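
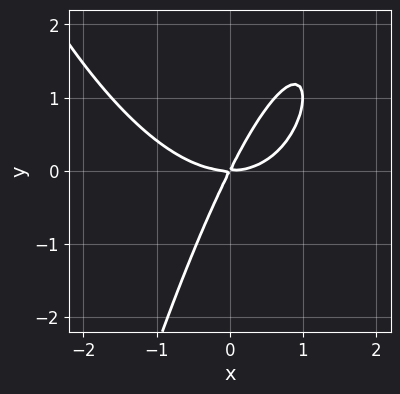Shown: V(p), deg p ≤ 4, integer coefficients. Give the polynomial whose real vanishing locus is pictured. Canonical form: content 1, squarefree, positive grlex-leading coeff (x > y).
x^3 - 2*x*y + y^2

Degree: no degree-2 curve has this shape, so deg p = 3.
Against the integer gridlines: it crosses the x-axis at the gridline x = 0; it meets the y-axis at y = 0 (among the integer gridlines).
Putting this together gives p.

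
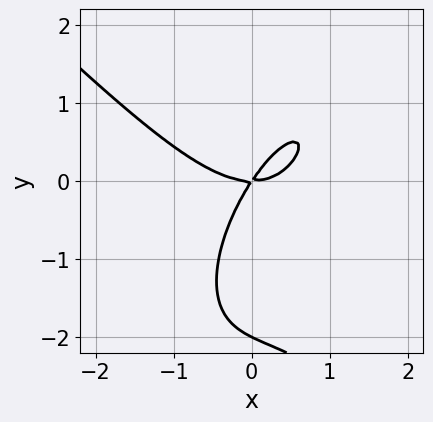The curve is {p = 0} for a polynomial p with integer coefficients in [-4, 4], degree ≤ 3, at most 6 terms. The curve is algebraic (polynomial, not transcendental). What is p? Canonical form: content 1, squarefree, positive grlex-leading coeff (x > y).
1. Degree: the shape is more complex than any degree-2 curve, so deg p = 3.
2. Against the integer gridlines: the y-axis gridline crossings are at y ∈ {-2, 0}; it meets the x-axis at x = 0 (among the integer gridlines).
3. Fitting integer coefficients to these (and the overall shape) gives p.

2*x^3 - x*y^2 + y^3 - 3*x*y + 2*y^2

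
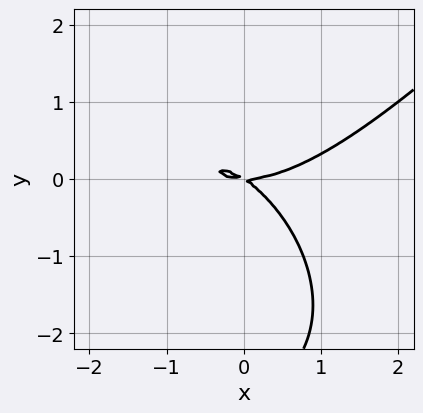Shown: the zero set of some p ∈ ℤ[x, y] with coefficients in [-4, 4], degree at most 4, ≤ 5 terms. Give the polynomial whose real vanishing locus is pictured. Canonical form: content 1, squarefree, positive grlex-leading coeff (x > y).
(a) Degree: no degree-2 curve has this shape, so deg p = 3.
(b) From the visible intercepts: it meets the y-axis at y = 0 (among the integer gridlines); one x-axis crossing is at x = 0.
(c) Assembling these constraints gives the stated polynomial.

x^3 - y^3 - 2*x*y - 3*y^2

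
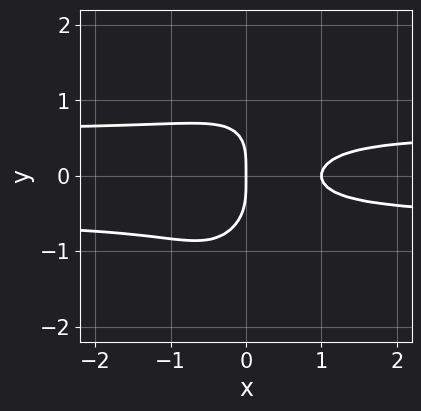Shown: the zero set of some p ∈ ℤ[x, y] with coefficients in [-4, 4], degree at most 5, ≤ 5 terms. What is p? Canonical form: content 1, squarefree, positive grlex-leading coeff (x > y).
deg p = 4. No degree-3 curve has this shape.
Against the integer gridlines: the x-axis gridline crossings are at x ∈ {0, 1}; it meets the y-axis at y = 0 (among the integer gridlines).
Putting this together gives p.

3*x^2*y^2 - x*y^3 + y^4 - x^2 + x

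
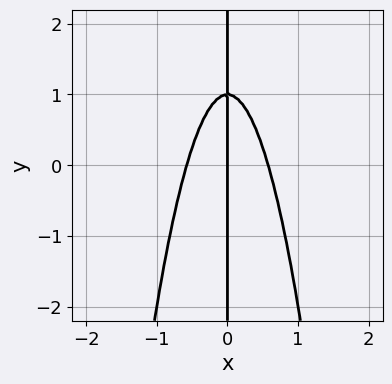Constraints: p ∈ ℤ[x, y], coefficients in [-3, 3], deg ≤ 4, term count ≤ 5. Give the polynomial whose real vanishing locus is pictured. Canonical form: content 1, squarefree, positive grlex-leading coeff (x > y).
3*x^3 + x*y - x

(a) deg p = 3. No degree-2 curve has this shape.
(b) From the axis intercepts and sections: it crosses the x-axis at the gridline x = 0; every point of the y-axis in the box is on the curve.
(c) Solving for integer coefficients yields p as stated.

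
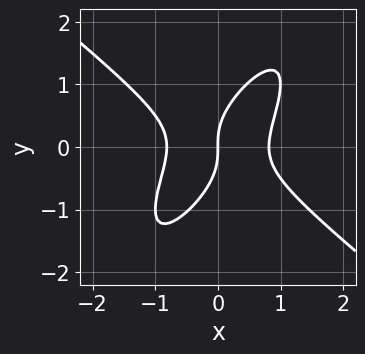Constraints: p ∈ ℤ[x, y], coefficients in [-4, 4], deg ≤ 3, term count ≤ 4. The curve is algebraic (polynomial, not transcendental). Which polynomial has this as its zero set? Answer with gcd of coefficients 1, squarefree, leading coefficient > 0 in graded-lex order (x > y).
First, degree: no degree-2 curve has this shape, so deg p = 3.
Then, against the integer gridlines: it crosses the y-axis at the gridline y = 0; it meets the x-axis at x = 0 (among the integer gridlines).
Finally, together with the visible shape, these determine p as stated.

3*x^3 - 3*x*y^2 + 2*y^3 - 2*x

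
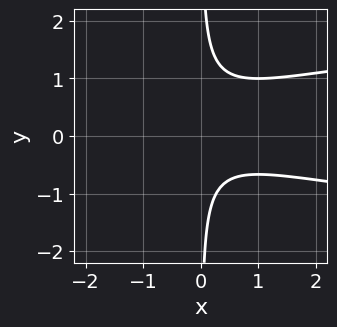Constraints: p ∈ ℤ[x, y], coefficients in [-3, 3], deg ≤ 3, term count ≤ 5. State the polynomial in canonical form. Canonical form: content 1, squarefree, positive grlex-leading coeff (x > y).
First, degree: no degree-2 curve has this shape, so deg p = 3.
Then, from the axis intercepts and sections: no x-intercept at any integer in the box; no y-intercept at any integer in the box.
Finally, putting this together gives p.

3*x*y^2 - x^2 - x*y - 1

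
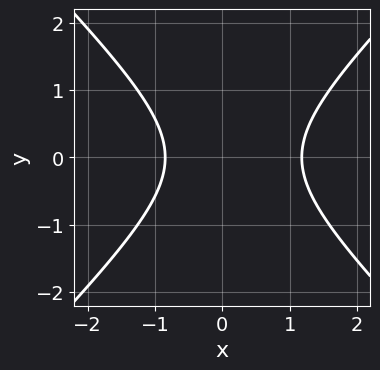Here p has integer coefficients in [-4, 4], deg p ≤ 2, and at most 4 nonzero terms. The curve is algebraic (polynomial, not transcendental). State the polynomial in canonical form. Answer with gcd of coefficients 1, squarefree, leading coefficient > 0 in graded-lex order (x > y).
3*x^2 - 3*y^2 - x - 3

First, deg p = 2. A generic line meets the curve in up to 2 points.
Next, symmetries: the y ↦ −y reflection is a symmetry, so y appears only in even powers.
Then, observable constraints: it misses every integer gridline on the y-axis.
Finally, assembling these constraints gives the stated polynomial.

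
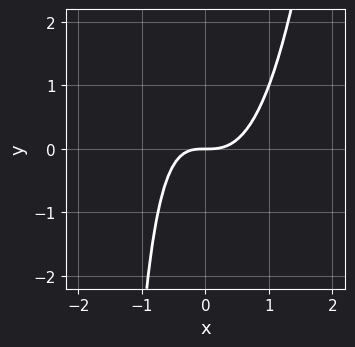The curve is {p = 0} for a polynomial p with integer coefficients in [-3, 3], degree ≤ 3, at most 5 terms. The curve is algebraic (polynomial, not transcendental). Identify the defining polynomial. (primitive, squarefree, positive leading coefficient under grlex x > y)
3*x^3 - x*y - 2*y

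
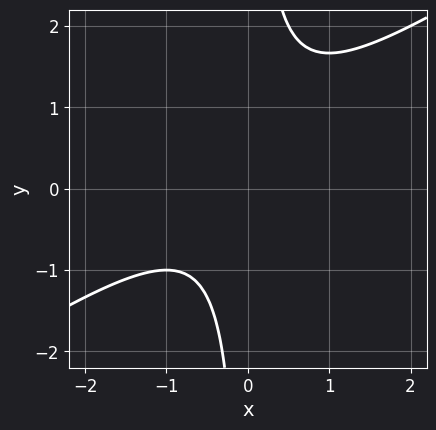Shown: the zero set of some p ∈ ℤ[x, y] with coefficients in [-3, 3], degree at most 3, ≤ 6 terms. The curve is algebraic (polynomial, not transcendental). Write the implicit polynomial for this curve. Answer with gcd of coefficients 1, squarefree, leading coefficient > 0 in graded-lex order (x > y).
2*x^2 - 3*x*y + x + 2

(a) Degree: no degree-1 curve has this shape, so deg p = 2.
(b) From the axis intercepts and sections: no x-intercept at any integer in the box; it misses every integer gridline on the y-axis.
(c) Solving for integer coefficients yields p as stated.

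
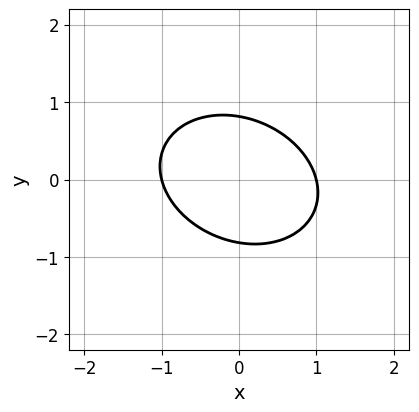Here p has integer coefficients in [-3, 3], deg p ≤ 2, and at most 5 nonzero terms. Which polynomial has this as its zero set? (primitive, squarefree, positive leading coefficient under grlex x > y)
First, deg p = 2. The shape is more complex than any degree-1 curve.
Next, checking where it meets the axes: the x-axis gridline crossings are at x ∈ {-1, 1}.
Finally, these observations pin down the coefficients.

2*x^2 + x*y + 3*y^2 - 2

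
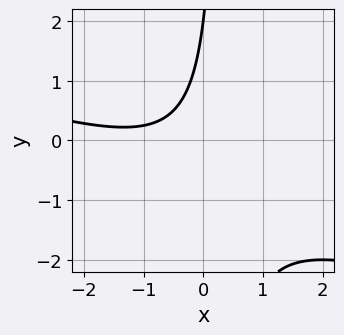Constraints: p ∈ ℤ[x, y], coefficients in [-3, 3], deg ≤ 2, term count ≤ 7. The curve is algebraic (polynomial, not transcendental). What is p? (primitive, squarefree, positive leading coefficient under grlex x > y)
x^2 + 3*x*y + 2*x - y + 2

The degree is 2 — no degree-1 curve has this shape.
From the axis intercepts and sections: it meets the y-axis at y = 2 (among the integer gridlines); it misses every integer gridline on the x-axis.
Assembling these constraints gives the stated polynomial.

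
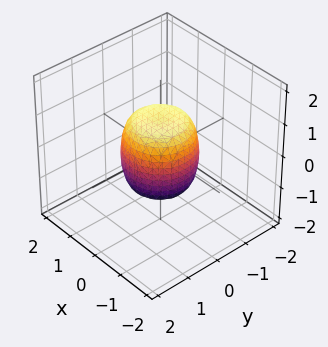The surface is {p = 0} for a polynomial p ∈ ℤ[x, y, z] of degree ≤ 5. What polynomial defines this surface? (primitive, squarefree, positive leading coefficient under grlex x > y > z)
The degree is 4 — no degree-3 surface has this shape.
Symmetry: the surface is invariant under rotation about z: p = q(x² + y², z).
From the visible intercepts: the x-axis gridline crossings are at x ∈ {-1, 1}; among the integer gridlines, it crosses the y-axis at y ∈ {-1, 1}.
Putting this together gives p.

2*x^4 + 4*x^2*y^2 + 2*y^4 - x^2 - y^2 + z^2 - 1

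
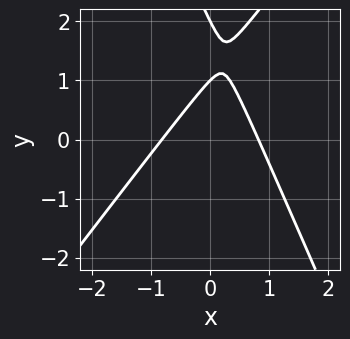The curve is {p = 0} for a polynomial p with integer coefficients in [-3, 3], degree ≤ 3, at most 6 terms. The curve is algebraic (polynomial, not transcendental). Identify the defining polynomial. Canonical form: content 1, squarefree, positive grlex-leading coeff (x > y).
(a) deg p = 2. A generic line meets the curve in up to 2 points.
(b) From the axis intercepts and sections: among the integer gridlines, it crosses the y-axis at y ∈ {1, 2}.
(c) Assembling these constraints gives the stated polynomial.

3*x^2 - x*y - y^2 + 3*y - 2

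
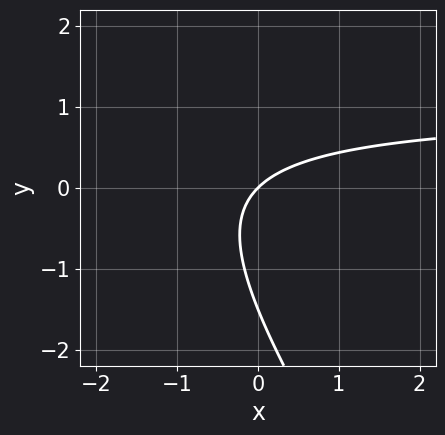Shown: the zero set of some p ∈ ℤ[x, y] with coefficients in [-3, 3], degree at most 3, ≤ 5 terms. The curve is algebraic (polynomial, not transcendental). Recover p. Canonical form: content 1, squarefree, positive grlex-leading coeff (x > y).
First, degree: a generic line meets the curve in up to 2 points, so deg p = 2.
Then, reading off the gridlines: it crosses the x-axis at the gridline x = 0; it crosses the y-axis at the gridline y = 0.
Finally, matching integer coefficients to the picture gives p.

3*x*y + 2*y^2 - 3*x + 3*y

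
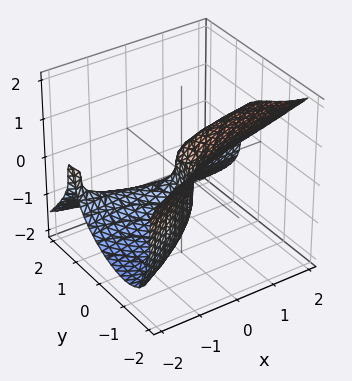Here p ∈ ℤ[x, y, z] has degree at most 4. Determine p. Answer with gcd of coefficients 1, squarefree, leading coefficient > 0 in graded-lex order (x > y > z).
(a) The degree is 3 — the shape is more complex than any degree-2 surface.
(b) Checking where it meets the axes: it meets the x-axis at x = 0 (among the integer gridlines); it crosses the y-axis at the gridline y = 0; it meets the z-axis at z = 0 (among the integer gridlines).
(c) Matching integer coefficients to the picture gives p.

2*y^3 + 3*z^3 + 3*x*y - 2*x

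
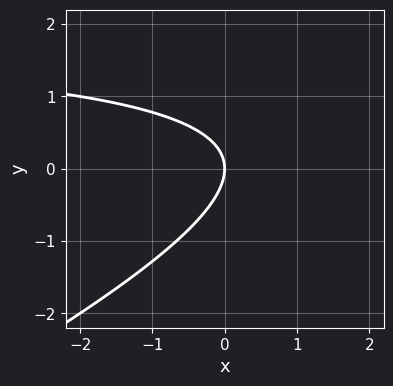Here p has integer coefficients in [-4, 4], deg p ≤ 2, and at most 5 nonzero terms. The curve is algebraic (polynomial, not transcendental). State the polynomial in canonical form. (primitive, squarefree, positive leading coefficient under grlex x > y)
x*y - 2*y^2 - 2*x

(a) deg p = 2. No degree-1 curve has this shape.
(b) Reading off the gridlines: one x-axis crossing is at x = 0; it crosses the y-axis at the gridline y = 0.
(c) Together with the visible shape, these determine p as stated.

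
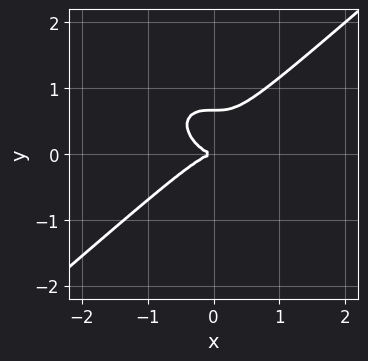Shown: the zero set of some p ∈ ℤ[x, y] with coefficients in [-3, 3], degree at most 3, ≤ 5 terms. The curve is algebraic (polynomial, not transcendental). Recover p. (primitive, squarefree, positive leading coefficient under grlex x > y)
2*x^3 - 3*y^3 + 2*y^2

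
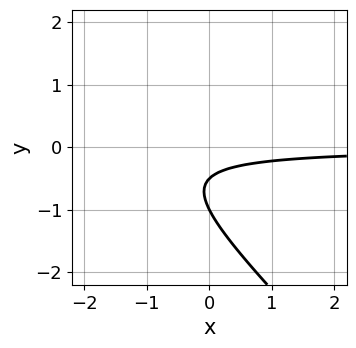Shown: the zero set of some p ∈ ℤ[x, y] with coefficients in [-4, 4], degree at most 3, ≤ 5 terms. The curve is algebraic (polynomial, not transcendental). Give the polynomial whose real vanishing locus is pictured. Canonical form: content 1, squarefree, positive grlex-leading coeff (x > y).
2*x*y + 2*y^2 + 3*y + 1

(a) deg p = 2. The shape is more complex than any degree-1 curve.
(b) Observable constraints: it crosses the y-axis at the gridline y = -1; no x-intercept at any integer in the box.
(c) The integer polynomial consistent with all of this is the stated p.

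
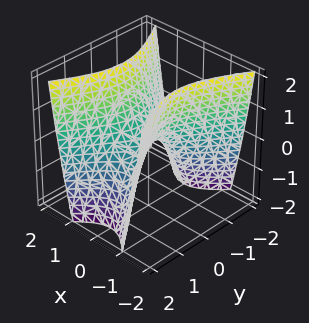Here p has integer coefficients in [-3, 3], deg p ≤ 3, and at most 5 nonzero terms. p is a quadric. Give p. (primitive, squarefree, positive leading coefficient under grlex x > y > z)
2*x^2 - y^2 - z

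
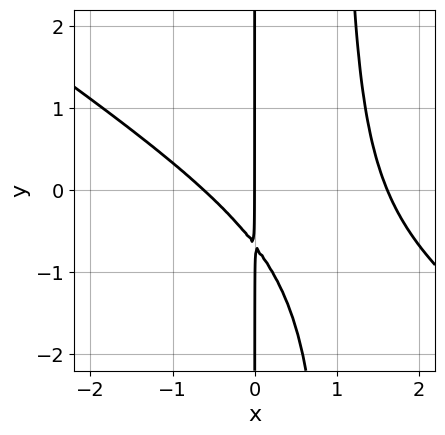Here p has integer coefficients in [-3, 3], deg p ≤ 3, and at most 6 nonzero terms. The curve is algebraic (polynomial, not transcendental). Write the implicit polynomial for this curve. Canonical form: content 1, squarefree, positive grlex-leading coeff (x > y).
First, deg p = 3. The shape is more complex than any degree-2 curve.
Then, from the visible intercepts: one x-axis crossing is at x = 0; every point of the y-axis in the box is on the curve.
Finally, assembling these constraints gives the stated polynomial.

2*x^3 + 3*x^2*y - 2*x^2 - 3*x*y - 2*x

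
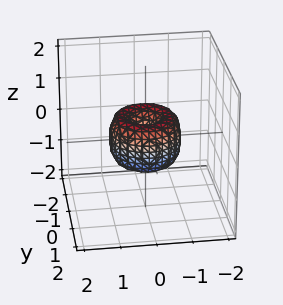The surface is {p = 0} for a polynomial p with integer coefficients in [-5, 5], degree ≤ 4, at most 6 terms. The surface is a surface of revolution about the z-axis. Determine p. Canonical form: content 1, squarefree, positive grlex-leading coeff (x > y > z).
2*x^4 + 4*x^2*y^2 + 2*y^4 - 2*x^2 - 2*y^2 + z^2

1. The degree is 4 — the shape is more complex than any degree-3 surface.
2. Symmetry: every cross-section ⟂ z is a circle, so x, y appear only via x² + y².
3. Observable constraints: the x-axis gridline crossings are at x ∈ {-1, 0, 1}; it crosses the z-axis at the gridline z = 0.
4. These observations pin down the coefficients. Check: (0, -1, 0) on the y-axis lies on the surface, and p(0, -1, 0) = 0. ✓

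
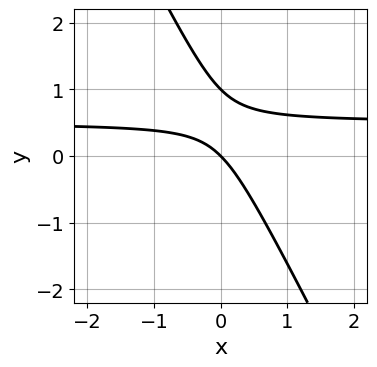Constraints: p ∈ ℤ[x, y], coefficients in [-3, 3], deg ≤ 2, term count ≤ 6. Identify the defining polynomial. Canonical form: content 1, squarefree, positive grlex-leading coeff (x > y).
2*x*y + y^2 - x - y

First, deg p = 2. A generic line meets the curve in up to 2 points.
Next, from the axis intercepts and sections: one x-axis crossing is at x = 0; among the integer gridlines, it crosses the y-axis at y ∈ {0, 1}.
Finally, these observations pin down the coefficients.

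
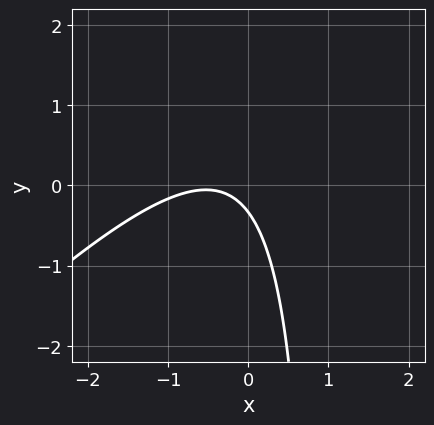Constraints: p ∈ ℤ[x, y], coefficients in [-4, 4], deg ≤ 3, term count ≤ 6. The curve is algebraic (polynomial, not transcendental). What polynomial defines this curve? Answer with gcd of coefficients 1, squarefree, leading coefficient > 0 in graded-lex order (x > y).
Degree: a generic line meets the curve in up to 2 points, so deg p = 2.
Observable constraints: the curve avoids every integer x-axis point in the box.
Assembling these constraints gives the stated polynomial.

3*x^2 - 3*x*y + 3*x + 3*y + 1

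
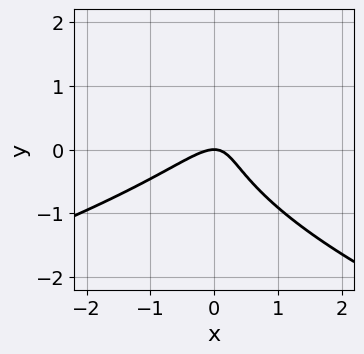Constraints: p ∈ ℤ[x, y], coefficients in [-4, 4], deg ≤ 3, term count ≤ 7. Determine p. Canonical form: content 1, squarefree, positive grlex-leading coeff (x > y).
3*y^3 + 3*x^2 - 3*x*y - 2*y^2 + 2*y

First, the degree is 3 — a generic line meets the curve in up to 3 points.
Next, observable constraints: it crosses the x-axis at the gridline x = 0; one y-axis crossing is at y = 0.
Finally, fitting integer coefficients to these (and the overall shape) gives p.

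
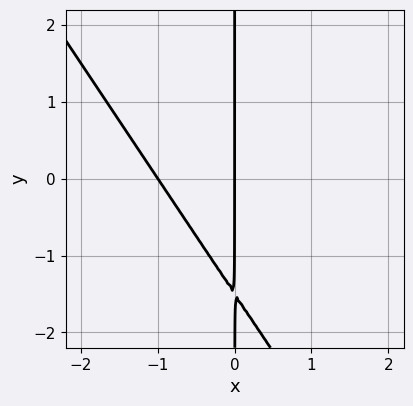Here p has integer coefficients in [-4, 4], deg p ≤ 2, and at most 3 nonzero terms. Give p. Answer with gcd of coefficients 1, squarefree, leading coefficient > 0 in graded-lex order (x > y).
3*x^2 + 2*x*y + 3*x

The degree is 2 — no degree-1 curve has this shape.
Checking where it meets the axes: the x-axis gridline crossings are at x ∈ {-1, 0}; every point of the y-axis in the box is on the curve.
Fitting integer coefficients to these (and the overall shape) gives p.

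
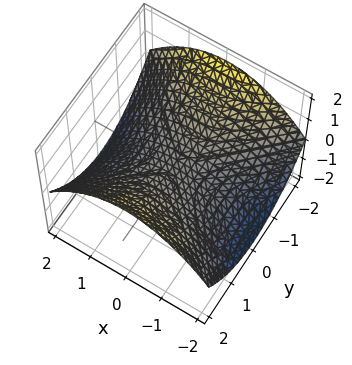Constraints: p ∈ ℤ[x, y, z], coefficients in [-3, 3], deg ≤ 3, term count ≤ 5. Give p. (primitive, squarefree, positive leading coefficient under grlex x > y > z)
x^2 - y^2 + 3*z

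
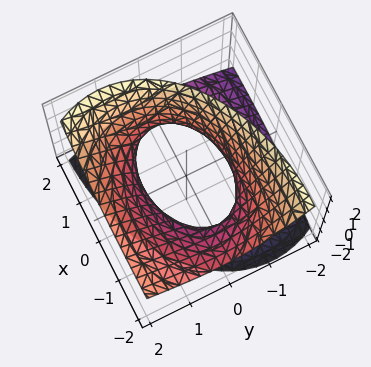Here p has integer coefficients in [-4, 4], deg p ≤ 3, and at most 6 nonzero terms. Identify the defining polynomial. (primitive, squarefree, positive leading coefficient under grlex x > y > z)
x^2 + 2*x*z + 2*y^2 - 2*y*z - 2*z^2 - 2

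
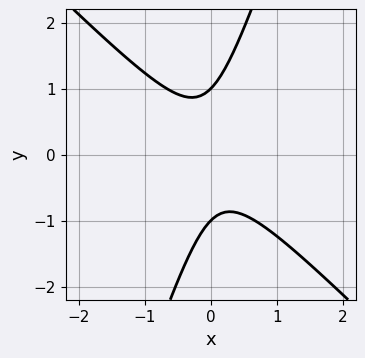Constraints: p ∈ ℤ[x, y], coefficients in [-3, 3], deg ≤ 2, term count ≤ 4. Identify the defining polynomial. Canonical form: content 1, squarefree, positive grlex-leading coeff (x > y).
(a) deg p = 2. No degree-1 curve has this shape.
(b) Checking where it meets the axes: no x-intercept at any integer in the box; among the integer gridlines, it crosses the y-axis at y ∈ {-1, 1}.
(c) The integer polynomial consistent with all of this is the stated p.

3*x^2 + 2*x*y - y^2 + 1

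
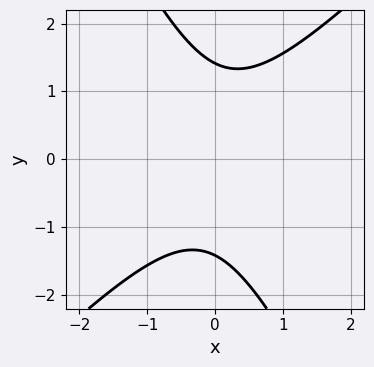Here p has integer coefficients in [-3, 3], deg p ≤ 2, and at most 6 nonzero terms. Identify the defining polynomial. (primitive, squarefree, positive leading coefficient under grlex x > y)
Degree: a generic line meets the curve in up to 2 points, so deg p = 2.
Against the integer gridlines: no x-intercept at any integer in the box.
Matching integer coefficients to the picture gives p.

2*x^2 - x*y - y^2 + 2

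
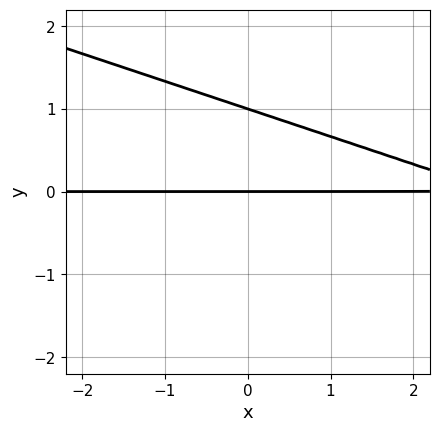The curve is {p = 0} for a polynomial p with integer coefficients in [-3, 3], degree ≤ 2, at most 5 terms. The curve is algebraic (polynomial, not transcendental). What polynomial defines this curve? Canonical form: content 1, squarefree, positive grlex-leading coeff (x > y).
1. Degree: the shape is more complex than any degree-1 curve, so deg p = 2.
2. From the axis intercepts and sections: among the integer gridlines, it crosses the y-axis at y ∈ {0, 1}; every point of the x-axis in the box is on the curve.
3. Together with the visible shape, these determine p as stated.

x*y + 3*y^2 - 3*y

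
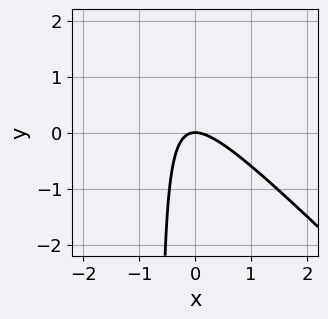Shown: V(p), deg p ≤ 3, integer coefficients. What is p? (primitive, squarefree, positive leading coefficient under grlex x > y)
3*x^2 + 3*x*y + 2*y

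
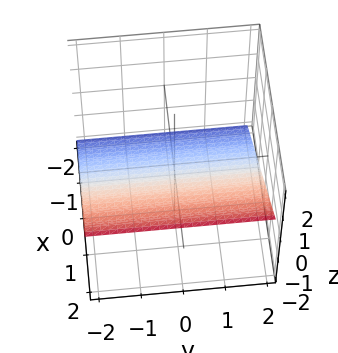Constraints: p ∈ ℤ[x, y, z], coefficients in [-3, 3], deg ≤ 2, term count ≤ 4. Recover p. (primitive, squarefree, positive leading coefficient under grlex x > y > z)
2*x - 3*z - 2

1. Degree: every cross-section is a straight line — this is a plane, so deg p = 1.
2. Against the integer gridlines: it crosses the x-axis at the gridline x = 1; no y-intercept at any integer in the box.
3. These observations pin down the coefficients.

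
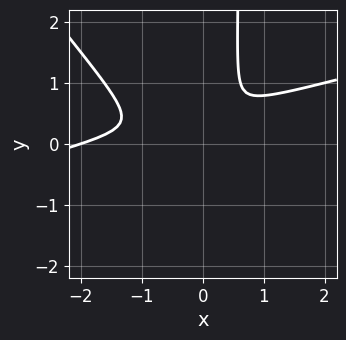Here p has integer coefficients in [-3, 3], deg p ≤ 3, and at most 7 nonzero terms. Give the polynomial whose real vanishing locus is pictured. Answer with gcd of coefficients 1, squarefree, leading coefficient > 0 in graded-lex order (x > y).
1. deg p = 3. A generic line meets the curve in up to 3 points.
2. Observable constraints: one x-axis crossing is at x = -2.
3. Fitting integer coefficients to these (and the overall shape) gives p.

x^3 - 3*x^2*y - 3*x*y^2 + 2*x^2 + 2*y^2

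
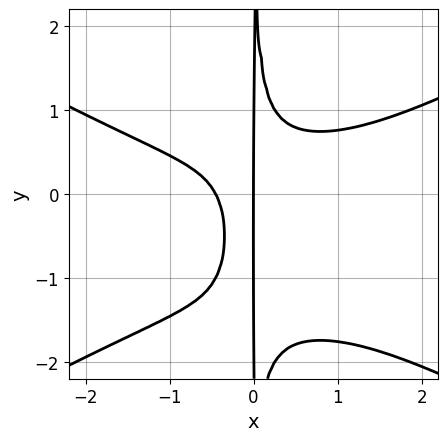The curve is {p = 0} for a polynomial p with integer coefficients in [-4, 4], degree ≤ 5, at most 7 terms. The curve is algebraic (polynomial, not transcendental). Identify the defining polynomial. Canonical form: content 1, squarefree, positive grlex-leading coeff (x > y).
Degree: a generic line meets the curve in up to 4 points, so deg p = 4.
From the visible intercepts: the visible y-axis segment lies entirely on the curve; one x-axis crossing is at x = 0.
Together with the visible shape, these determine p as stated.

x^4 - 3*x^2*y^2 - 3*x^2*y + 2*x^2 + x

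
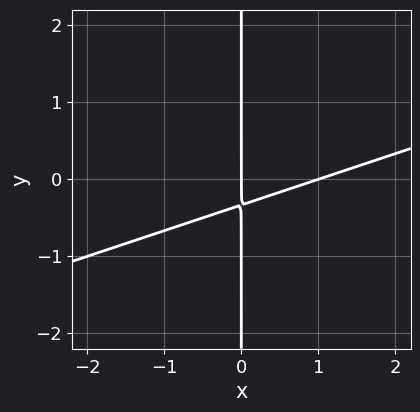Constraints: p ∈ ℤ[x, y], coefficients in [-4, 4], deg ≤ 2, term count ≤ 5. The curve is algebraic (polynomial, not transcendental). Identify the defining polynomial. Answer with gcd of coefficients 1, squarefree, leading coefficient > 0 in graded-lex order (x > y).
x^2 - 3*x*y - x

First, deg p = 2. No degree-1 curve has this shape.
Then, from the visible intercepts: the x-axis gridline crossings are at x ∈ {0, 1}; every point of the y-axis in the box is on the curve.
Finally, fitting integer coefficients to these (and the overall shape) gives p.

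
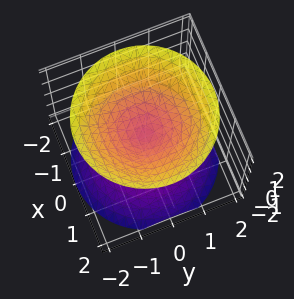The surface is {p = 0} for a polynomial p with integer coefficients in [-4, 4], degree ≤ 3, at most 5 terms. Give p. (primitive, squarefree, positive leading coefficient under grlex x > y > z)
x^2 + y^2 - z^2

1. The picture has 2 separate pieces.
2. deg p = 2.
3. Symmetries: mirror symmetry z ↦ −z ⇒ only even powers of z; rotational symmetry about the z-axis ⇒ p depends on x, y only through x² + y².
4. From the axis intercepts and sections: it crosses the z-axis at the gridline z = 0; it meets the y-axis at y = 0 (among the integer gridlines); a circular section at z = 1 has radius exactly 1; it meets the x-axis at x = 0 (among the integer gridlines).
5. Fitting integer coefficients to these (and the overall shape) gives p.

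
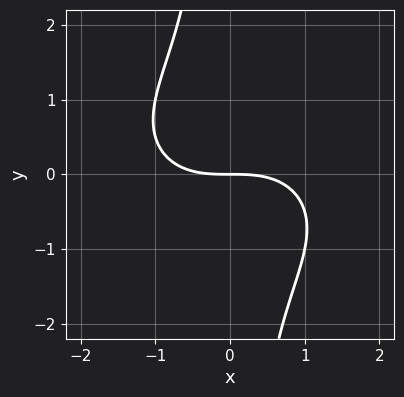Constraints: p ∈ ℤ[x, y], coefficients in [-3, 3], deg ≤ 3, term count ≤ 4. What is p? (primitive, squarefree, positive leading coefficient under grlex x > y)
Degree: a generic line meets the curve in up to 3 points, so deg p = 3.
Against the integer gridlines: it crosses the y-axis at the gridline y = 0; it crosses the x-axis at the gridline x = 0.
These observations pin down the coefficients.

x^3 + 2*x*y^2 + 3*y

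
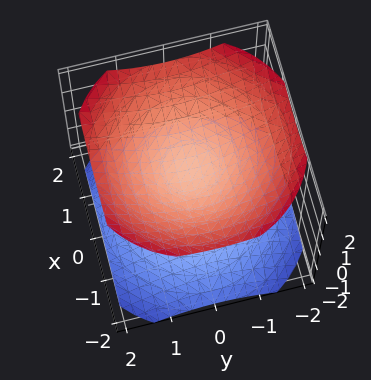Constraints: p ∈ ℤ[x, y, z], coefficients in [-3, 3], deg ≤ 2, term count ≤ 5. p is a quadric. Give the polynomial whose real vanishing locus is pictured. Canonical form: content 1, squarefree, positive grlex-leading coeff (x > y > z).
1. There are 2 components. They look like related sheets of one shape, so recover p as a whole.
2. Degree: two separate bowl-shaped sheets opening away from each other; a quadric, so deg p = 2.
3. Symmetries: the z ↦ −z reflection is a symmetry, so z appears only in even powers; the z-axis is an axis of rotation, so x and y enter only as x² + y².
4. Checking where it meets the axes: the surface avoids every integer x-axis point in the box; a circular section at z = -1 has radius exactly 1; the surface avoids every integer y-axis point in the box.
5. Matching integer coefficients to the picture gives p.

2*x^2 + 2*y^2 - 3*z^2 + 1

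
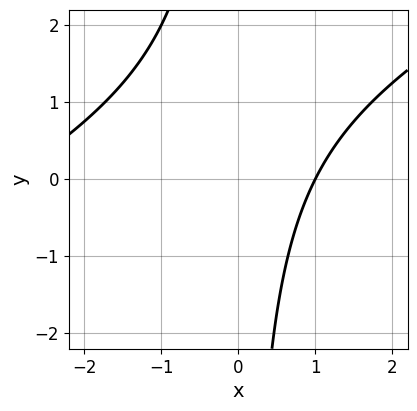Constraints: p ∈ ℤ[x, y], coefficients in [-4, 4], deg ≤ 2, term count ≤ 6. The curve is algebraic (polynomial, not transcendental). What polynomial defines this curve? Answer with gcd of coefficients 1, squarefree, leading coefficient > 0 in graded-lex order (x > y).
Degree: a generic line meets the curve in up to 2 points, so deg p = 2.
From the axis intercepts and sections: the curve avoids every integer y-axis point in the box; it meets the x-axis at x = 1 (among the integer gridlines).
Fitting integer coefficients to these (and the overall shape) gives p.

x^2 - 2*x*y + 2*x - 3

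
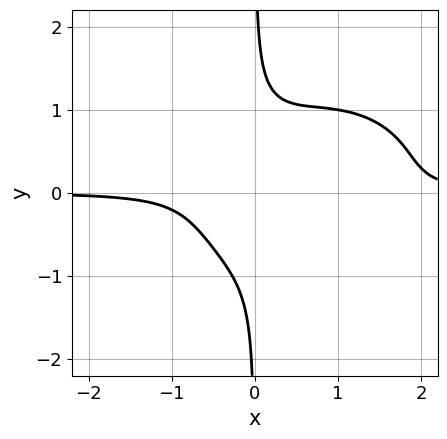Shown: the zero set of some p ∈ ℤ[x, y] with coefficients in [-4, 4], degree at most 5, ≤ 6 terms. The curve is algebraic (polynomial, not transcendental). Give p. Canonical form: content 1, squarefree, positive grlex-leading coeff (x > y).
2*x^3*y - x^2*y^2 + 3*x*y^3 - 3*x^2*y - 1

(a) The degree is 4 — no degree-3 curve has this shape.
(b) Checking where it meets the axes: the curve avoids every integer x-axis point in the box; it misses every integer gridline on the y-axis.
(c) Together with the visible shape, these determine p as stated.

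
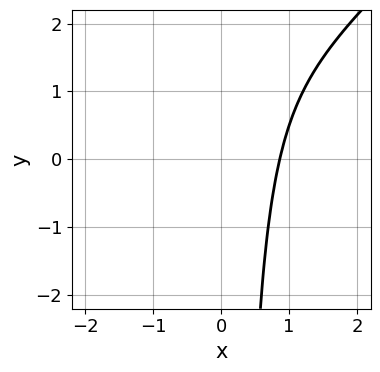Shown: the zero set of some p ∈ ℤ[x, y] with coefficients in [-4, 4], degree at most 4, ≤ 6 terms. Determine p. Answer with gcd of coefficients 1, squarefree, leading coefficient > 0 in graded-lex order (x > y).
(a) Degree: no degree-2 curve has this shape, so deg p = 3.
(b) Observable constraints: no y-intercept at any integer in the box.
(c) Together with the visible shape, these determine p as stated.

2*x^3 - 2*x^2*y + 2*x - 3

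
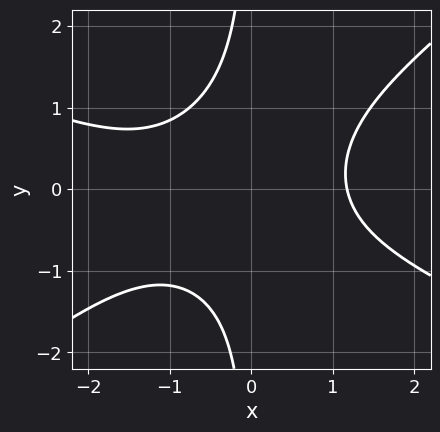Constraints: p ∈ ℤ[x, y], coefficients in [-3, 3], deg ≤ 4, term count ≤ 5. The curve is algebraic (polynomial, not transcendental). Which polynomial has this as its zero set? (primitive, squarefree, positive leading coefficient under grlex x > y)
deg p = 3. The shape is more complex than any degree-2 curve.
From the visible intercepts: the curve avoids every integer y-axis point in the box.
Matching integer coefficients to the picture gives p.

x^3 + x^2*y - 3*x*y^2 + x^2 - 3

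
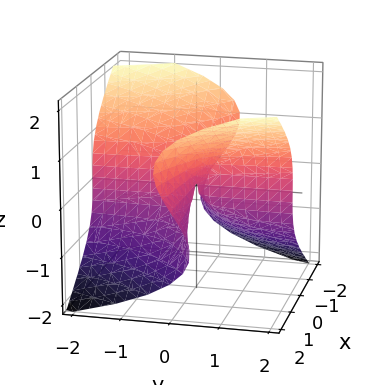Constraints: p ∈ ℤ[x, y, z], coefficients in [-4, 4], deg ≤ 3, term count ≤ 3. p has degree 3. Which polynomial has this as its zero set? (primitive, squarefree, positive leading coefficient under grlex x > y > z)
First, the degree is 3 — a generic line meets the surface in up to 3 points.
Next, checking where it meets the axes: the visible y-axis segment lies entirely on the surface; one z-axis crossing is at z = 0.
Finally, putting this together gives p. Check: (2, 0, 0) on the x-axis lies on the surface, and p(2, 0, 0) = 0. ✓

x^2*z - 2*z^3 + 3*x*y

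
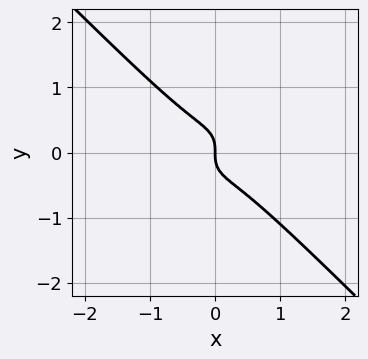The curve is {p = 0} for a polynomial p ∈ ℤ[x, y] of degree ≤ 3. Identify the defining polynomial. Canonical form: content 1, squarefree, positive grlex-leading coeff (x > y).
(a) Degree: no degree-2 curve has this shape, so deg p = 3.
(b) Against the integer gridlines: it meets the x-axis at x = 0 (among the integer gridlines); one y-axis crossing is at y = 0.
(c) These observations pin down the coefficients.

3*x^3 + 3*y^3 + x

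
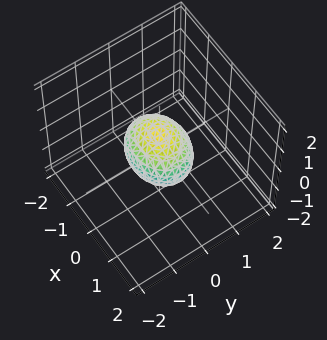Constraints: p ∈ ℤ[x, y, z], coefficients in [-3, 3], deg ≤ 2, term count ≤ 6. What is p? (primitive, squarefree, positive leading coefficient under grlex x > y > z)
2*x^2 + 3*y^2 + 3*z^2 - 2

First, degree: a closed, bounded, convex surface; a quadric, so deg p = 2.
Next, symmetries: the z ↦ −z reflection is a symmetry, so z appears only in even powers; mirror symmetry x ↦ −x ⇒ only even powers of x; the y ↦ −y reflection is a symmetry, so y appears only in even powers.
Next, observable constraints: among the integer gridlines, it crosses the x-axis at x ∈ {-1, 1}.
Finally, putting this together gives p.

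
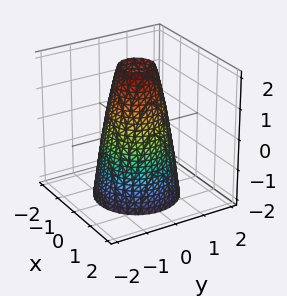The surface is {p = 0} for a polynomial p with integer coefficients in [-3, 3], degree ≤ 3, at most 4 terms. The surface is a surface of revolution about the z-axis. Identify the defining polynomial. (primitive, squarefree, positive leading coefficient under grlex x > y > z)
3*x^2 + 3*y^2 + z - 3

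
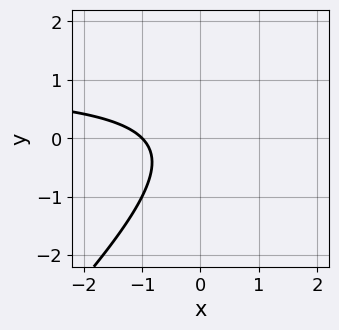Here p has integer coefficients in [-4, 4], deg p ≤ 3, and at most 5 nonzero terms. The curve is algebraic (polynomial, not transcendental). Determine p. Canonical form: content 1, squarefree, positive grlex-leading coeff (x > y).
x*y - y^2 - x - 1

deg p = 2.
Against the integer gridlines: the curve avoids every integer y-axis point in the box; it crosses the x-axis at the gridline x = -1.
Together with the visible shape, these determine p as stated.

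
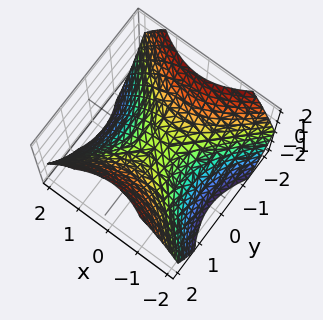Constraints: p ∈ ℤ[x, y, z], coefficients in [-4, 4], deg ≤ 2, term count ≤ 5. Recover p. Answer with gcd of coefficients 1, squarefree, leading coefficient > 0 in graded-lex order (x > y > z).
2*x^2 - 2*y^2 + 3*z

(a) deg p = 2.
(b) Symmetries: the y ↦ −y reflection is a symmetry, so y appears only in even powers; the x ↦ −x reflection is a symmetry, so x appears only in even powers.
(c) From the axis intercepts and sections: it meets the x-axis at x = 0 (among the integer gridlines); it crosses the y-axis at the gridline y = 0; it meets the z-axis at z = 0 (among the integer gridlines).
(d) These observations pin down the coefficients.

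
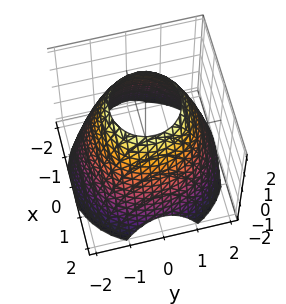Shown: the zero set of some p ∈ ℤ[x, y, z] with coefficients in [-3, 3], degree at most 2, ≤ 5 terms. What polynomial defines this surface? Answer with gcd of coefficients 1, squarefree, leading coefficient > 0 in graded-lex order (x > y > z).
1. deg p = 2. No degree-1 surface has this shape.
2. Symmetry: every cross-section ⟂ z is a circle, so x, y appear only via x² + y².
3. Observable constraints: the surface avoids every integer z-axis point in the box; a circular section at z = 1 has radius between 1 and 2.
4. Together with the visible shape, these determine p as stated.

x^2 + y^2 + z - 3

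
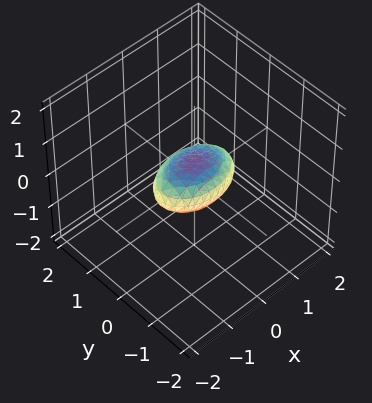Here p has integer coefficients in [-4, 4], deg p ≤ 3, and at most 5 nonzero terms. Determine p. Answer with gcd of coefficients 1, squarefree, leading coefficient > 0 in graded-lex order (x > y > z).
The degree is 2 — a closed, bounded, convex surface; a quadric.
Symmetries: the x ↦ −x reflection is a symmetry, so x appears only in even powers; the y ↦ −y reflection is a symmetry, so y appears only in even powers; mirror symmetry z ↦ −z ⇒ only even powers of z.
Against the integer gridlines: the x-axis gridline crossings are at x ∈ {-1, 1}.
These observations pin down the coefficients.

x^2 + 2*y^2 + 3*z^2 - 1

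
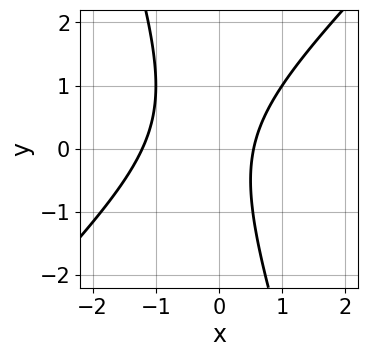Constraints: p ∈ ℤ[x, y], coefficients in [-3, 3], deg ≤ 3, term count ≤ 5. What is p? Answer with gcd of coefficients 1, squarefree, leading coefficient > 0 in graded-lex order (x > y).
3*x^2 - 2*x*y - y^2 + 2*x - 2

(a) deg p = 2. No degree-1 curve has this shape.
(b) Reading off the gridlines: it misses every integer gridline on the y-axis.
(c) Solving for integer coefficients yields p as stated.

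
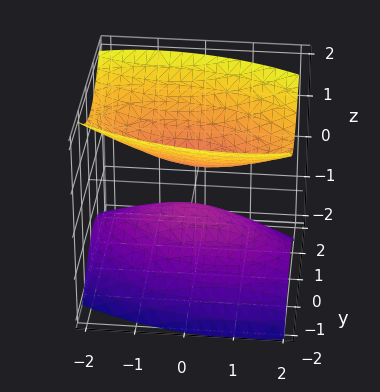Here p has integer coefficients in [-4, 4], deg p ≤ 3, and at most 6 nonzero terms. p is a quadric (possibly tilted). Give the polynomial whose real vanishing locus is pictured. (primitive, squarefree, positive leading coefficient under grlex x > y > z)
x^2 + x*y + 3*y^2 - 3*z^2 + 1

(a) There are 2 components. Treating them together as one polynomial.
(b) The degree is 2 — a generic line meets the surface in up to 2 points.
(c) From the axis intercepts and sections: the surface avoids every integer y-axis point in the box; the surface avoids every integer x-axis point in the box.
(d) These observations pin down the coefficients.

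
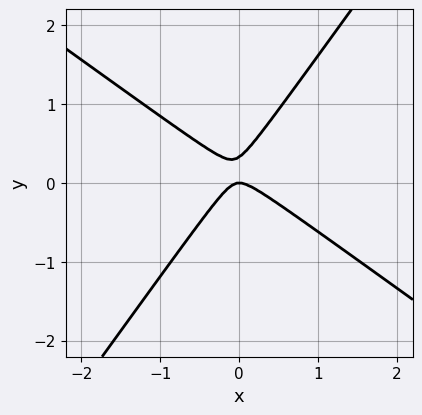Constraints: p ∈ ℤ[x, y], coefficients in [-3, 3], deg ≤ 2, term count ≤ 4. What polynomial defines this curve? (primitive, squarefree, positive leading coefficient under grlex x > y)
deg p = 2.
Against the integer gridlines: it crosses the y-axis at the gridline y = 0; it crosses the x-axis at the gridline x = 0.
Putting this together gives p.

3*x^2 + 2*x*y - 3*y^2 + y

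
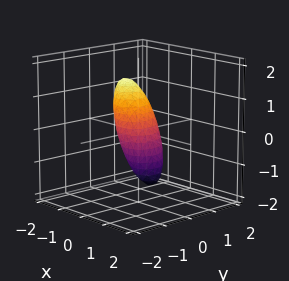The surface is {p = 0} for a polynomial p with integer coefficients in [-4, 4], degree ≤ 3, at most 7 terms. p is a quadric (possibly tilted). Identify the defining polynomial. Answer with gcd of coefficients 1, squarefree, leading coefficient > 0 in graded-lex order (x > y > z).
1. deg p = 2.
2. Reading off the gridlines: the z-axis gridline crossings are at z ∈ {-1, 1}.
3. Together with the visible shape, these determine p as stated.

2*x^2 + x*y + 2*x*z + 2*y^2 + z^2 - 1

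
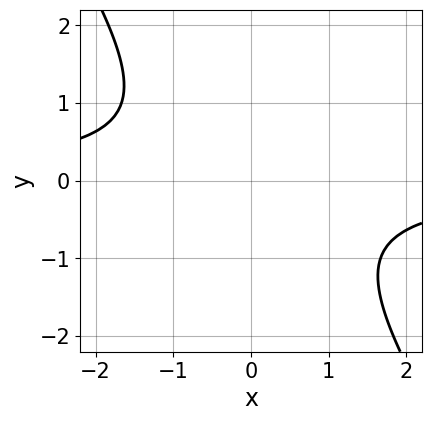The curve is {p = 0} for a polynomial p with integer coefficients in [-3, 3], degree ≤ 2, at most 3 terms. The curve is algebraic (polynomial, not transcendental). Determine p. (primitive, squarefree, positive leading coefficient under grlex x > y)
3*x*y + 2*y^2 + 3

Degree: a generic line meets the curve in up to 2 points, so deg p = 2.
Checking where it meets the axes: the curve avoids every integer x-axis point in the box; no y-intercept at any integer in the box.
Putting this together gives p.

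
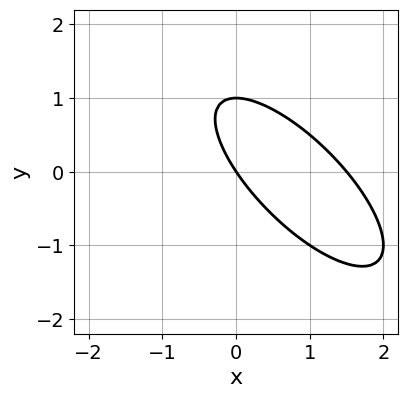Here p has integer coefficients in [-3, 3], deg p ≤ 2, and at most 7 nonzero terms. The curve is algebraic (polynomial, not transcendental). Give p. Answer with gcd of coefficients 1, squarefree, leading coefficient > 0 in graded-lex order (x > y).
2*x^2 + 3*x*y + 2*y^2 - 3*x - 2*y

First, deg p = 2.
Next, observable constraints: it meets the x-axis at x = 0 (among the integer gridlines); among the integer gridlines, it crosses the y-axis at y ∈ {0, 1}.
Finally, matching integer coefficients to the picture gives p.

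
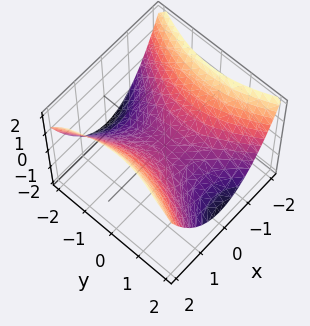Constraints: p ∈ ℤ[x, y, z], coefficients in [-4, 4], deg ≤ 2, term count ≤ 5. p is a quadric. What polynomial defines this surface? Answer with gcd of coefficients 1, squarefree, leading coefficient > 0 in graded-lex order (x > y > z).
2*x^2 - y^2 - 3*z

deg p = 2. A saddle surface; a quadric.
Symmetries: mirror symmetry y ↦ −y ⇒ only even powers of y; the x ↦ −x reflection is a symmetry, so x appears only in even powers.
From the axis intercepts and sections: it crosses the y-axis at the gridline y = 0; it crosses the z-axis at the gridline z = 0; one x-axis crossing is at x = 0.
Putting this together gives p.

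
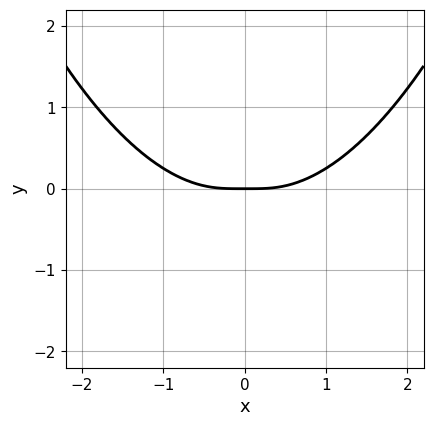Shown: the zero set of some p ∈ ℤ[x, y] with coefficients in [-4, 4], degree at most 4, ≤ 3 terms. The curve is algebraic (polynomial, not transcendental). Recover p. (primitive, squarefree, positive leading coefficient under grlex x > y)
First, the degree is 4 — the shape is more complex than any degree-3 curve.
Next, symmetries: it's symmetric under x → −x, forcing even powers of x.
Then, from the axis intercepts and sections: one y-axis crossing is at y = 0; it meets the x-axis at x = 0 (among the integer gridlines).
Finally, solving for integer coefficients yields p as stated.

x^4 - 3*x^2*y - y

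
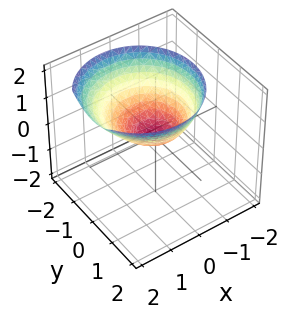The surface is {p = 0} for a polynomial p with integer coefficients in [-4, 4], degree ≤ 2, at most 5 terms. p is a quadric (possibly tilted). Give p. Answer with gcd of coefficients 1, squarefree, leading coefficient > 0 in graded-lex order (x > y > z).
2*x^2 - x*z + 2*y^2 - 3*z

(a) deg p = 2.
(b) Observable constraints: it crosses the z-axis at the gridline z = 0; it crosses the y-axis at the gridline y = 0.
(c) Together with the visible shape, these determine p as stated.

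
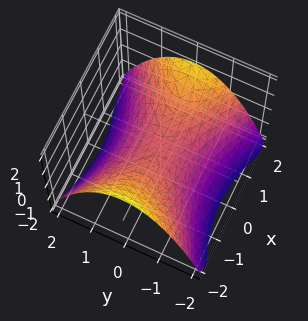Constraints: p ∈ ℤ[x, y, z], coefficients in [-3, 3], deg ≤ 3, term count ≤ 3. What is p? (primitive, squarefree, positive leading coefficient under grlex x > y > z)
x^2 - 2*y^2 - 3*z

1. The degree is 2 — a saddle surface; a quadric.
2. Symmetries: mirror symmetry y ↦ −y ⇒ only even powers of y; it's symmetric under x → −x, forcing even powers of x.
3. From the visible intercepts: it crosses the y-axis at the gridline y = 0; one x-axis crossing is at x = 0.
4. Solving for integer coefficients yields p as stated.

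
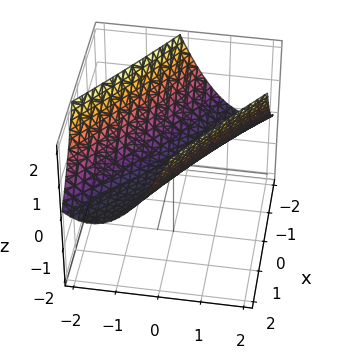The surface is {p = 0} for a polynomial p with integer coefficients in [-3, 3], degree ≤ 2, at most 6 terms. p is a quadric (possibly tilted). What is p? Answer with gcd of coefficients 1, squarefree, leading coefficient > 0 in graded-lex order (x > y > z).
x^2 + 3*x*y + 2*y^2 - 3*z

(a) deg p = 2.
(b) Reading off the gridlines: it meets the z-axis at z = 0 (among the integer gridlines); it crosses the x-axis at the gridline x = 0; it meets the y-axis at y = 0 (among the integer gridlines).
(c) Solving for integer coefficients yields p as stated.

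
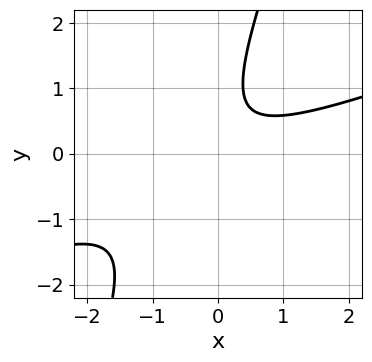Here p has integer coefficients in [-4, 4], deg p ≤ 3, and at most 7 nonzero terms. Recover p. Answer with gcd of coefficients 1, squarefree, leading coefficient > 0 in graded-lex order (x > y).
x^2 - 3*x*y + y^2 - y + 1

1. deg p = 2.
2. Observable constraints: it misses every integer gridline on the y-axis; it misses every integer gridline on the x-axis.
3. The integer polynomial consistent with all of this is the stated p.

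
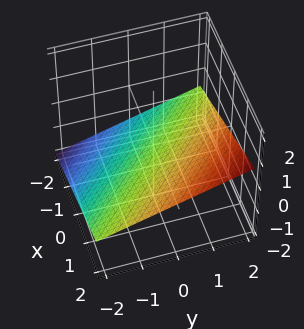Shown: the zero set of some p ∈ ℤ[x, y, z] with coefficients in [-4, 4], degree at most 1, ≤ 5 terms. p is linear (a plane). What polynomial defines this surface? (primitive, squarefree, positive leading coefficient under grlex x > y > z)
Degree: every cross-section is a straight line — this is a plane, so deg p = 1.
Against the integer gridlines: it meets the y-axis at y = 2 (among the integer gridlines); one x-axis crossing is at x = 2.
Assembling these constraints gives the stated polynomial.

x + y - 3*z - 2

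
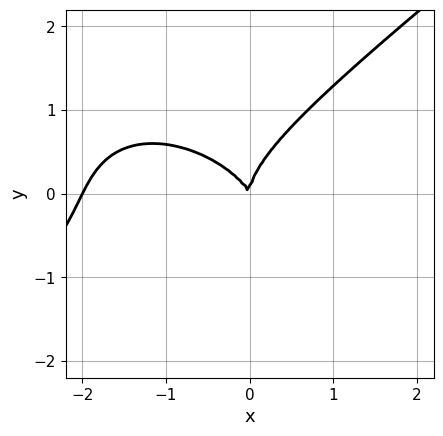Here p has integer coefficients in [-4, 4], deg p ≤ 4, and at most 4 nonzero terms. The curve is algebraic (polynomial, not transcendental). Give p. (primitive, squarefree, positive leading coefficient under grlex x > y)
x^3 - 2*y^3 + 2*x^2 + x*y

1. deg p = 3.
2. Observable constraints: one y-axis crossing is at y = 0; the x-axis gridline crossings are at x ∈ {-2, 0}.
3. Assembling these constraints gives the stated polynomial.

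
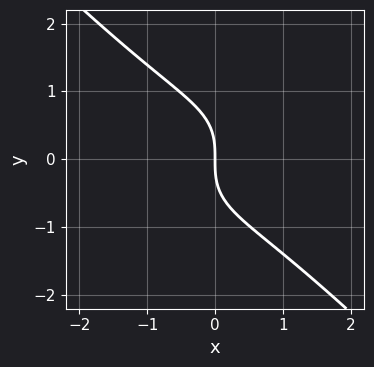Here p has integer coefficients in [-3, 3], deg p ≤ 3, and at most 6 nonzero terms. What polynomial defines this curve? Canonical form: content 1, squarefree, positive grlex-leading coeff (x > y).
x^3 - x^2*y + 2*y^3 + 3*x

First, degree: the shape is more complex than any degree-2 curve, so deg p = 3.
Next, from the axis intercepts and sections: one y-axis crossing is at y = 0; it crosses the x-axis at the gridline x = 0.
Finally, solving for integer coefficients yields p as stated.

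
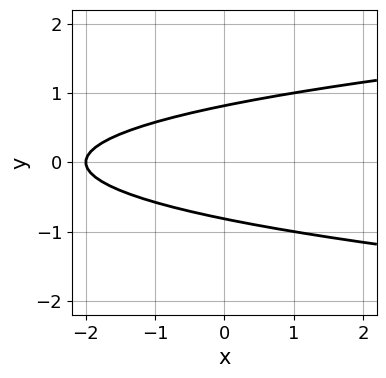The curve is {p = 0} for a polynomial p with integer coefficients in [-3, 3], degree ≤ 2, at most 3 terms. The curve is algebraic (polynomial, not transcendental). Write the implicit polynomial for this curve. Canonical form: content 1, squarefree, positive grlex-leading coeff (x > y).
1. The degree is 2 — a generic line meets the curve in up to 2 points.
2. Symmetries: the y ↦ −y reflection is a symmetry, so y appears only in even powers.
3. Checking where it meets the axes: it meets the x-axis at x = -2 (among the integer gridlines).
4. These observations pin down the coefficients.

3*y^2 - x - 2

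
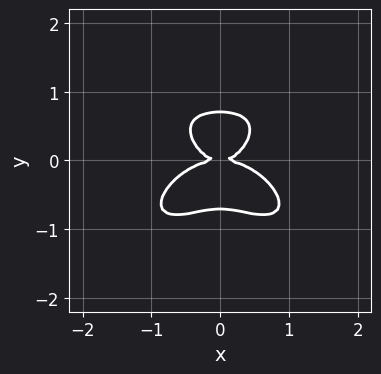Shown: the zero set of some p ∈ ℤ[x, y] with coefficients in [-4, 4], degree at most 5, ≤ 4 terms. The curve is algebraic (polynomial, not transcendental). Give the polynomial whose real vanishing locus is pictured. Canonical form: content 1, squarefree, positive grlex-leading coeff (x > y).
x^4 + 2*y^4 + x^2*y - y^2

First, the degree is 4 — no degree-3 curve has this shape.
Then, symmetries: the x ↦ −x reflection is a symmetry, so x appears only in even powers.
Next, against the integer gridlines: it crosses the y-axis at the gridline y = 0; it meets the x-axis at x = 0 (among the integer gridlines).
Finally, fitting integer coefficients to these (and the overall shape) gives p.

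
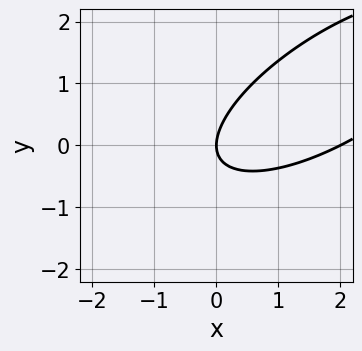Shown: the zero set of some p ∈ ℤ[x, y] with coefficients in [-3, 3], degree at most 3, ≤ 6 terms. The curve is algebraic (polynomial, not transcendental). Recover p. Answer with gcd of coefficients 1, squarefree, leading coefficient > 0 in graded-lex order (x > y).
First, the degree is 2 — a generic line meets the curve in up to 2 points.
Then, against the integer gridlines: it meets the y-axis at y = 0 (among the integer gridlines); the x-axis gridline crossings are at x ∈ {0, 2}.
Finally, solving for integer coefficients yields p as stated.

x^2 - 2*x*y + 2*y^2 - 2*x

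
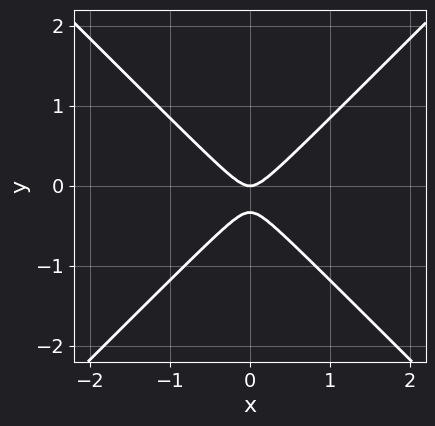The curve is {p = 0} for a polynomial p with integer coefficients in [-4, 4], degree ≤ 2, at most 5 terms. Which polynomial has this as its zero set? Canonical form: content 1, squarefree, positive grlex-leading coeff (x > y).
3*x^2 - 3*y^2 - y

1. The degree is 2 — a generic line meets the curve in up to 2 points.
2. Symmetries: it's symmetric under x → −x, forcing even powers of x.
3. Checking where it meets the axes: it meets the y-axis at y = 0 (among the integer gridlines); it meets the x-axis at x = 0 (among the integer gridlines).
4. Putting this together gives p.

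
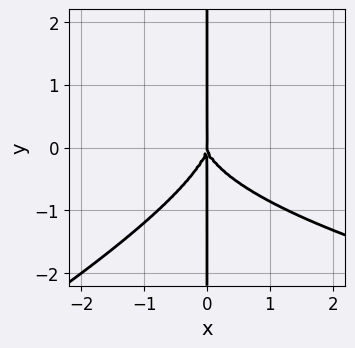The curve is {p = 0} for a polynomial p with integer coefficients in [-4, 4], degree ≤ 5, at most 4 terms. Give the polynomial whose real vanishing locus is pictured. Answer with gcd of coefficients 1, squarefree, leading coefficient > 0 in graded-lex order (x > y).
First, the degree is 4 — no degree-3 curve has this shape.
Next, against the integer gridlines: it crosses the x-axis at the gridline x = 0; the visible y-axis segment lies entirely on the curve.
Finally, fitting integer coefficients to these (and the overall shape) gives p.

x^2*y^2 - 2*x*y^3 - 2*x^3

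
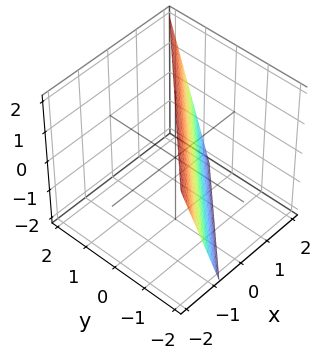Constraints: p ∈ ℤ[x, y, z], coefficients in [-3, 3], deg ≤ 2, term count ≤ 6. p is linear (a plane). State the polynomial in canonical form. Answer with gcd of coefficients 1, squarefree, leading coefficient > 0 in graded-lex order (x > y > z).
(a) The degree is 1 — every cross-section is a straight line — this is a plane.
(b) Checking where it meets the axes: it meets the z-axis at z = 2 (among the integer gridlines).
(c) Solving for integer coefficients yields p as stated.

3*x - 3*y + z - 2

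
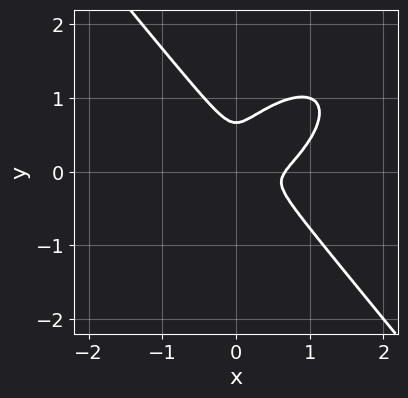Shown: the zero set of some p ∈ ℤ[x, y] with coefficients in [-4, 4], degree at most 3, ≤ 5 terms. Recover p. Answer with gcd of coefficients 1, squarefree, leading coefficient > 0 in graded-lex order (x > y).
Degree: a generic line meets the curve in up to 3 points, so deg p = 3.
The integer polynomial consistent with all of this is the stated p.

3*x^3 - 2*x^2*y + 3*y^3 - 2*x^2 - 2*y^2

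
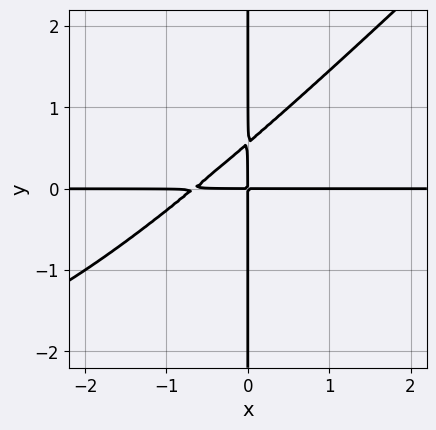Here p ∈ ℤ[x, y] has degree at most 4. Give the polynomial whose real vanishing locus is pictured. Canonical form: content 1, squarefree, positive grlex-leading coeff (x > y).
x^2*y^2 - x*y^3 + 3*x^2*y - 3*x*y^2 + 2*x*y

(a) The degree is 4 — no degree-3 curve has this shape.
(b) Observable constraints: every point of the x-axis in the box is on the curve; the visible y-axis segment lies entirely on the curve.
(c) Together with the visible shape, these determine p as stated.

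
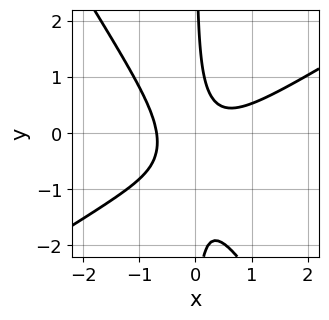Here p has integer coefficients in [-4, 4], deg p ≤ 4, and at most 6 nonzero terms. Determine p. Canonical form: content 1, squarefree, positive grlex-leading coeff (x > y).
3*x^3 - 3*x^2*y - 3*x*y^2 - 3*x*y + 1

First, degree: no degree-2 curve has this shape, so deg p = 3.
Then, observable constraints: it misses every integer gridline on the y-axis.
Finally, the integer polynomial consistent with all of this is the stated p.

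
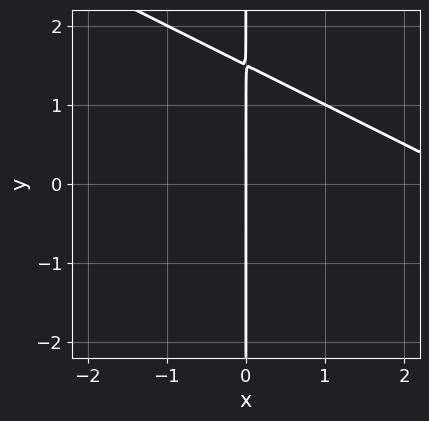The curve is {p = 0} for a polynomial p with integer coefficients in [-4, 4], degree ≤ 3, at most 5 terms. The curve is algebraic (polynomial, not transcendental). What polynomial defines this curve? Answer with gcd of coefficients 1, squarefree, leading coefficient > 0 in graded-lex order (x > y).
x^2 + 2*x*y - 3*x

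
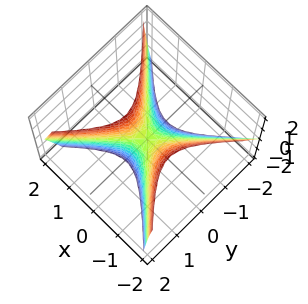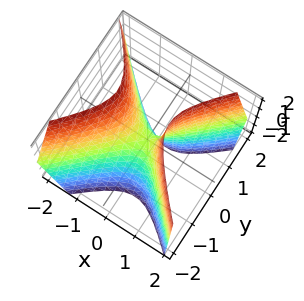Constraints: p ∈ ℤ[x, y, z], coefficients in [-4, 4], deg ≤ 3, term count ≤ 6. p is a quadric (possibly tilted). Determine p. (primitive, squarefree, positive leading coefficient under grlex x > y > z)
3*x^2 + x*z - 3*y^2 + y*z - z

deg p = 2. No degree-1 surface has this shape.
Observable constraints: it meets the z-axis at z = 0 (among the integer gridlines); it crosses the x-axis at the gridline x = 0; it crosses the y-axis at the gridline y = 0.
Assembling these constraints gives the stated polynomial.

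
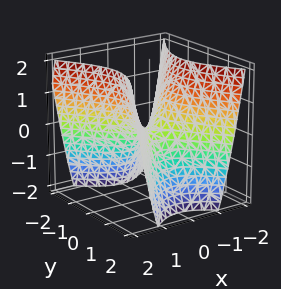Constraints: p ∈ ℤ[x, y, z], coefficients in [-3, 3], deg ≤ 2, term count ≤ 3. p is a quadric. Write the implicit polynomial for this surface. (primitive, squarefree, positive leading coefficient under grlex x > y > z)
3*x^2 - 2*y^2 - 2*z

First, degree: a saddle surface; a quadric, so deg p = 2.
Next, symmetries: it's symmetric under y → −y, forcing even powers of y; it's symmetric under x → −x, forcing even powers of x.
Then, from the visible intercepts: it meets the z-axis at z = 0 (among the integer gridlines); one x-axis crossing is at x = 0; it crosses the y-axis at the gridline y = 0.
Finally, solving for integer coefficients yields p as stated.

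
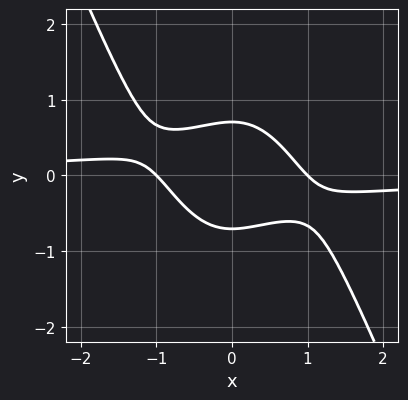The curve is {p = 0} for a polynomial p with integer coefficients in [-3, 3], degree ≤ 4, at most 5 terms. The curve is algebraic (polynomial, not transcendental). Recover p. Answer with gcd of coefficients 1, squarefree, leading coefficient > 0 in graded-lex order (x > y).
2*x^3*y + x^2*y^2 + x^2 + 2*y^2 - 1

The degree is 4 — a generic line meets the curve in up to 4 points.
Observable constraints: among the integer gridlines, it crosses the x-axis at x ∈ {-1, 1}.
Solving for integer coefficients yields p as stated.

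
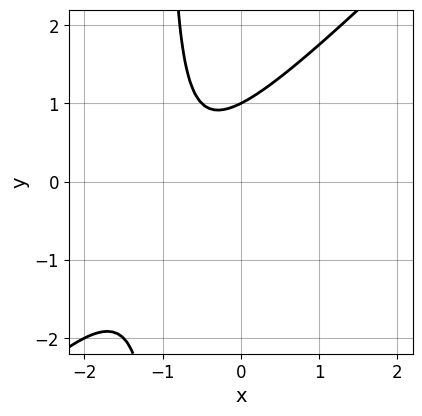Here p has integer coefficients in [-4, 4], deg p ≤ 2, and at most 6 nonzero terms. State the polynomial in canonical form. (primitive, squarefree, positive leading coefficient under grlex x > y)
1. Degree: a generic line meets the curve in up to 2 points, so deg p = 2.
2. Observable constraints: it meets the y-axis at y = 1 (among the integer gridlines); the curve avoids every integer x-axis point in the box.
3. Together with the visible shape, these determine p as stated.

2*x^2 - 2*x*y + 3*x - 2*y + 2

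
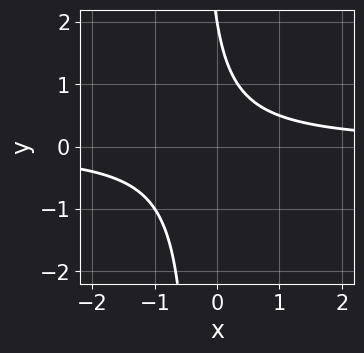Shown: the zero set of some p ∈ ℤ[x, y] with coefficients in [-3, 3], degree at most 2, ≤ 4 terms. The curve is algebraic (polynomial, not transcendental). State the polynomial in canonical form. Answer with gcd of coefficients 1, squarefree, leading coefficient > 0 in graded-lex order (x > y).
First, degree: no degree-1 curve has this shape, so deg p = 2.
Then, observable constraints: the curve avoids every integer x-axis point in the box; it meets the y-axis at y = 2 (among the integer gridlines).
Finally, putting this together gives p.

3*x*y + y - 2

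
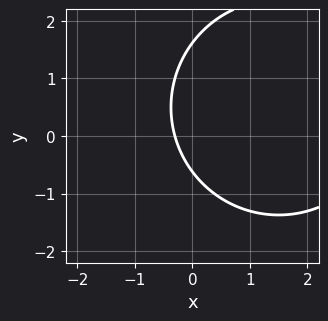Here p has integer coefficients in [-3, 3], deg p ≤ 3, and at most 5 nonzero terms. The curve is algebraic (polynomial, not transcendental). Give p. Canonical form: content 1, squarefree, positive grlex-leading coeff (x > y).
x^2 + y^2 - 3*x - y - 1

1. The degree is 2 — a generic line meets the curve in up to 2 points.
2. Solving for integer coefficients yields p as stated.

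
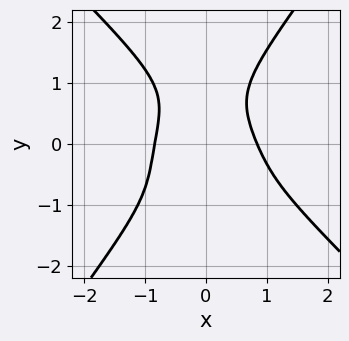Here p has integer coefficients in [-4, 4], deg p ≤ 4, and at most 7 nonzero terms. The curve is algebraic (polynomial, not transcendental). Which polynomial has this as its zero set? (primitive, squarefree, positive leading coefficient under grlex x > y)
2*x^4 + x^3*y - y^4 + 2*x^2*y - 1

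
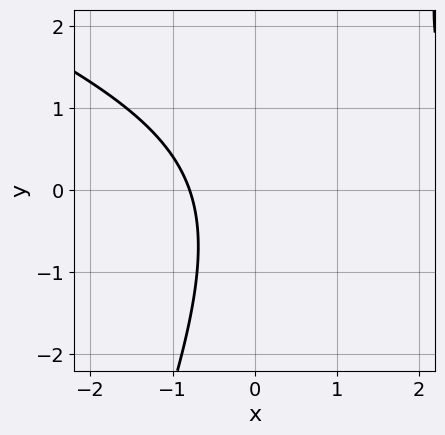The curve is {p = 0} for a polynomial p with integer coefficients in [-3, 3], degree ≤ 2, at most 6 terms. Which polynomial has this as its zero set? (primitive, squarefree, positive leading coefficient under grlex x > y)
x^2 + 2*x*y - y^2 - 3*x - 3

(a) Degree: the shape is more complex than any degree-1 curve, so deg p = 2.
(b) Observable constraints: the curve avoids every integer y-axis point in the box.
(c) Matching integer coefficients to the picture gives p.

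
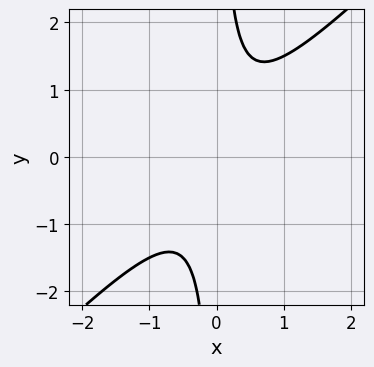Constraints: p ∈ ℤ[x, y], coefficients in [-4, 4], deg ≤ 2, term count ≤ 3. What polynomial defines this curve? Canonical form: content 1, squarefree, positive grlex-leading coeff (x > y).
First, degree: no degree-1 curve has this shape, so deg p = 2.
Next, against the integer gridlines: it misses every integer gridline on the x-axis; the curve avoids every integer y-axis point in the box.
Finally, these observations pin down the coefficients.

2*x^2 - 2*x*y + 1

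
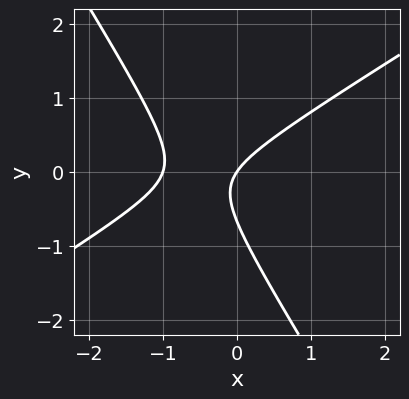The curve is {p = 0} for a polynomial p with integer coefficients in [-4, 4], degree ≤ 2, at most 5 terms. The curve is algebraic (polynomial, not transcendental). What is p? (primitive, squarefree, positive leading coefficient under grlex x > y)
3*x^2 - 3*x*y - 3*y^2 + 3*x - 2*y

(a) deg p = 2. The shape is more complex than any degree-1 curve.
(b) Reading off the gridlines: the x-axis gridline crossings are at x ∈ {-1, 0}; it meets the y-axis at y = 0 (among the integer gridlines).
(c) Matching integer coefficients to the picture gives p.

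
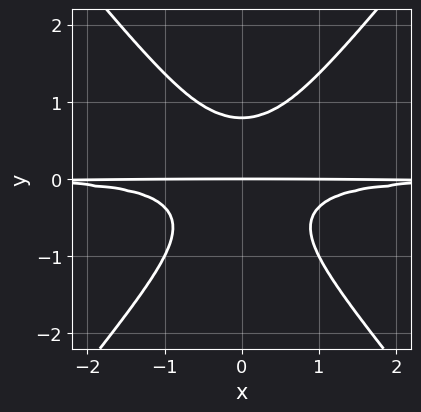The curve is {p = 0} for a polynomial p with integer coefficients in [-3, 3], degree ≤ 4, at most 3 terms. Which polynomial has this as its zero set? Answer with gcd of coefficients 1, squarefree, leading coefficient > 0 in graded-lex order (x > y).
(a) Degree: no degree-3 curve has this shape, so deg p = 4.
(b) Symmetries: it's symmetric under x → −x, forcing even powers of x.
(c) Reading off the gridlines: the visible x-axis segment lies entirely on the curve; it crosses the y-axis at the gridline y = 0.
(d) Putting this together gives p.

3*x^2*y^2 - 2*y^4 + y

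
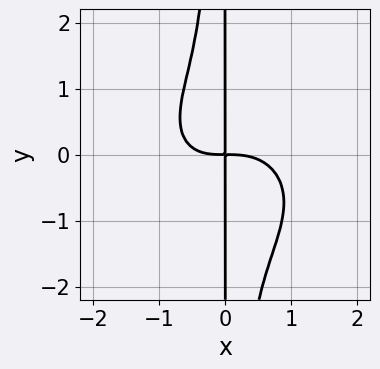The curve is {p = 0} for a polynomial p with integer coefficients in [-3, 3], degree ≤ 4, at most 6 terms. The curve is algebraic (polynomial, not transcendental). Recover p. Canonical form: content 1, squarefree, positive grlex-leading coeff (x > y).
2*x^4 + 3*x^2*y^2 + x^2*y + 3*x*y

(a) The degree is 4 — a generic line meets the curve in up to 4 points.
(b) Against the integer gridlines: the visible y-axis segment lies entirely on the curve.
(c) Putting this together gives p.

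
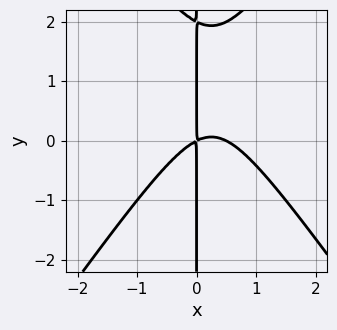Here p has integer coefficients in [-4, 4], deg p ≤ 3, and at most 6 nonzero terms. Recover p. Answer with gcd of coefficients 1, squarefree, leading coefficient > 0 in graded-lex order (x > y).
First, the degree is 3 — no degree-2 curve has this shape.
Then, reading off the gridlines: every point of the y-axis in the box is on the curve.
Finally, together with the visible shape, these determine p as stated.

2*x^3 - x*y^2 - x^2 + 2*x*y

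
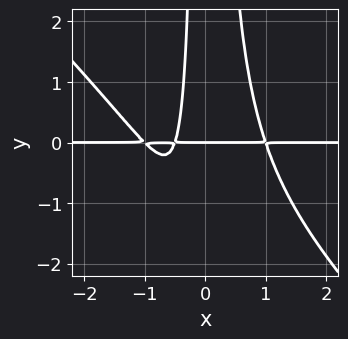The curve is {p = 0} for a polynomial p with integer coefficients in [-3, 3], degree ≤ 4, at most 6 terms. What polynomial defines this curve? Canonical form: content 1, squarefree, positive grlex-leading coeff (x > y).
(a) Degree: no degree-3 curve has this shape, so deg p = 4.
(b) From the axis intercepts and sections: every point of the x-axis in the box is on the curve; one y-axis crossing is at y = 0.
(c) Together with the visible shape, these determine p as stated.

2*x^3*y + 2*x^2*y^2 + x^2*y - 2*x*y - y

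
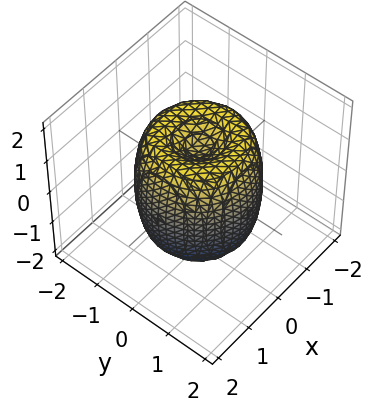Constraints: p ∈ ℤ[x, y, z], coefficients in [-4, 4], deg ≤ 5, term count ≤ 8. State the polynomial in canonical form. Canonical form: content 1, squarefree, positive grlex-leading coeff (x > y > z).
First, the degree is 4 — the shape is more complex than any degree-3 surface.
Next, symmetry: every cross-section ⟂ z is a circle, so x, y appear only via x² + y².
Next, reading off the gridlines: a circular section at z = -1 has radius between 1 and 2; among the integer gridlines, it crosses the z-axis at z ∈ {-1, 1}.
Finally, the integer polynomial consistent with all of this is the stated p.

2*x^4 + 4*x^2*y^2 + 2*y^4 - 3*x^2 - 3*y^2 + z^2 - 1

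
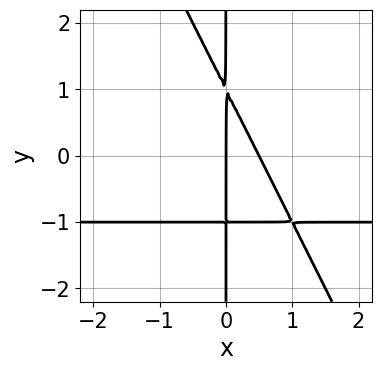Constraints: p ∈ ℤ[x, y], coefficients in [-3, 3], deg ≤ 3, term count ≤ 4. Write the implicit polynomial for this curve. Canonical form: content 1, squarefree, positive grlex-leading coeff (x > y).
2*x^2*y + x*y^2 + 2*x^2 - x

(a) Degree: a generic line meets the curve in up to 3 points, so deg p = 3.
(b) Checking where it meets the axes: the visible y-axis segment lies entirely on the curve; it meets the x-axis at x = 0 (among the integer gridlines).
(c) Together with the visible shape, these determine p as stated.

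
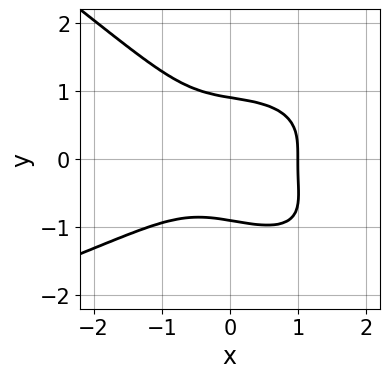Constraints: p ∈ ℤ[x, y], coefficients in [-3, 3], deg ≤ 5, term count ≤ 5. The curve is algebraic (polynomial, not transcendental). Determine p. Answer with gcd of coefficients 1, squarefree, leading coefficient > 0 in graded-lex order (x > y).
First, deg p = 4. No degree-3 curve has this shape.
Then, from the axis intercepts and sections: one x-axis crossing is at x = 1.
Finally, assembling these constraints gives the stated polynomial.

2*x*y^3 + 3*y^4 + 2*x^3 - 2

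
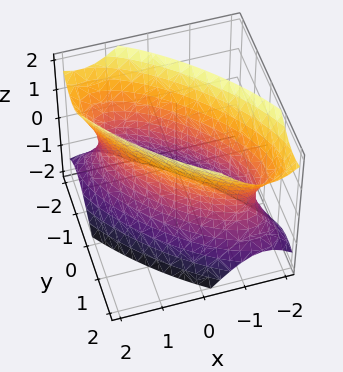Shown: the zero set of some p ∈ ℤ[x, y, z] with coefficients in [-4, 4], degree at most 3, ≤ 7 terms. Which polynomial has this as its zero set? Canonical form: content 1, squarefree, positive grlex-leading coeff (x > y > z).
(a) Degree: no degree-1 surface has this shape, so deg p = 2.
(b) Reading off the gridlines: among the integer gridlines, it crosses the y-axis at y ∈ {-1, 1}; the x-axis gridline crossings are at x ∈ {-1, 1}.
(c) Solving for integer coefficients yields p as stated.

2*x^2 + 3*x*y + 2*y^2 - z^2 - 2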